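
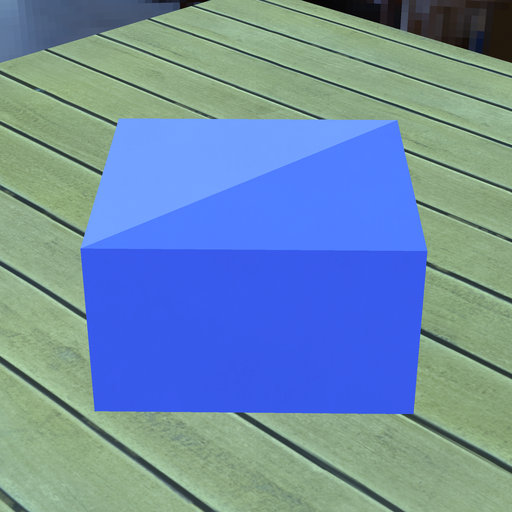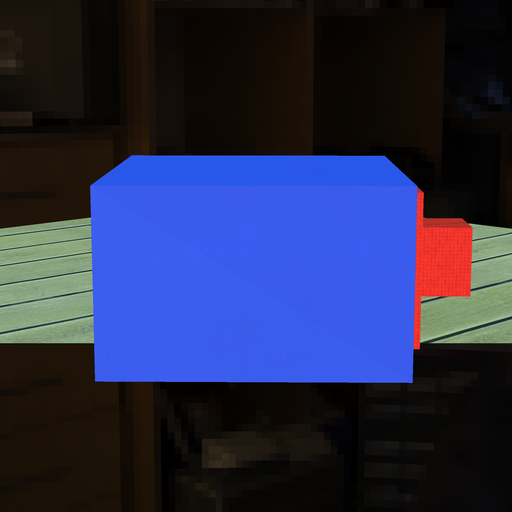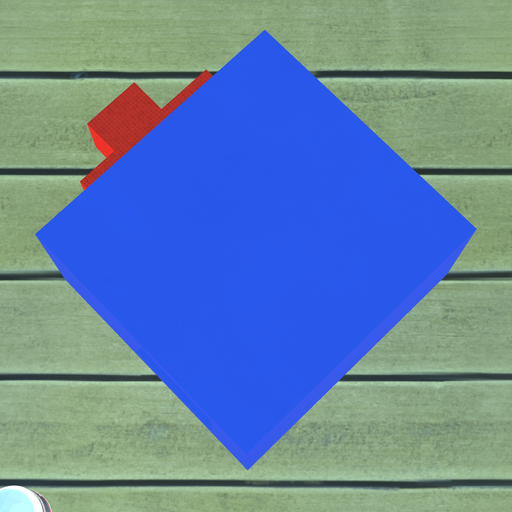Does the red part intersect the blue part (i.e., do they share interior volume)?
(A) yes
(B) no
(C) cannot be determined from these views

(C) cannot be determined from these views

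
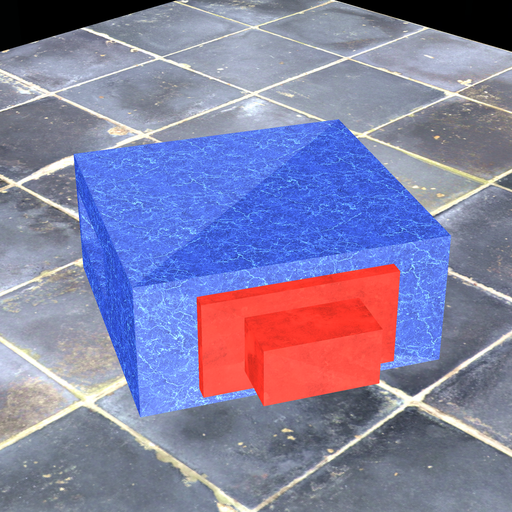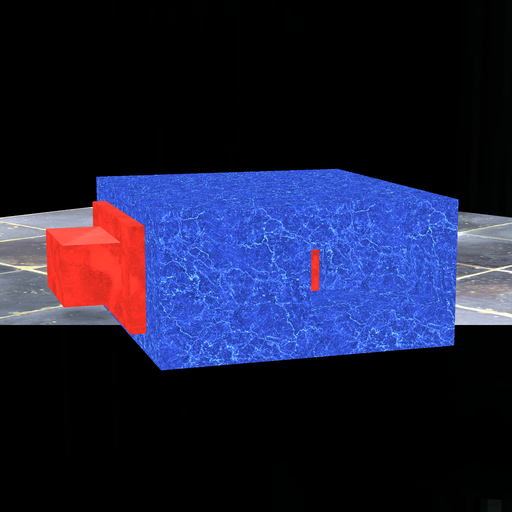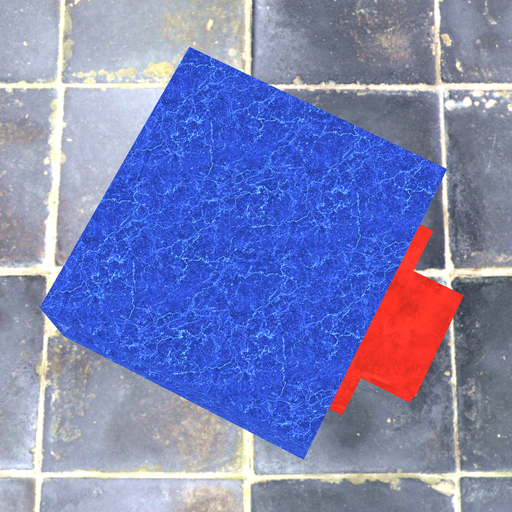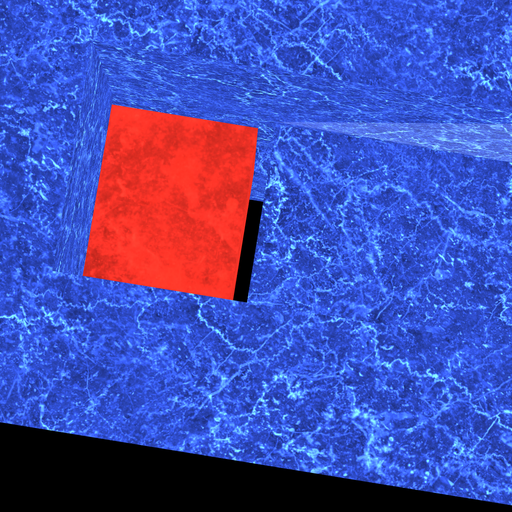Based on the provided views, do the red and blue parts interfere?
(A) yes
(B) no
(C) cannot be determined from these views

(B) no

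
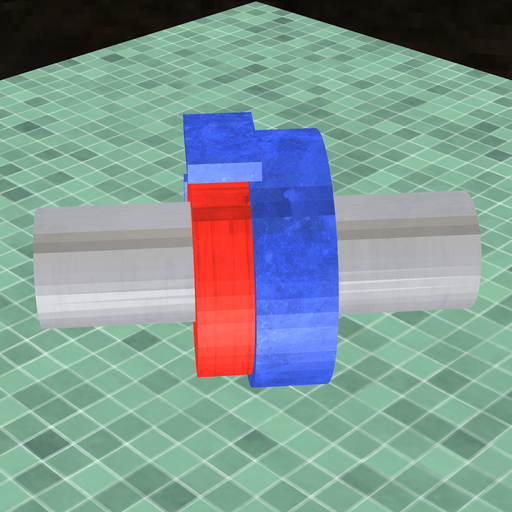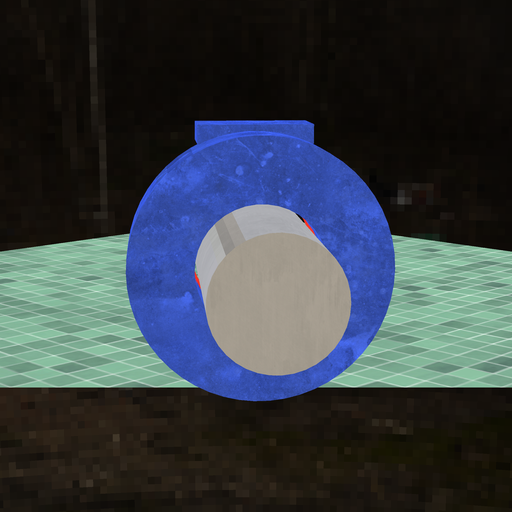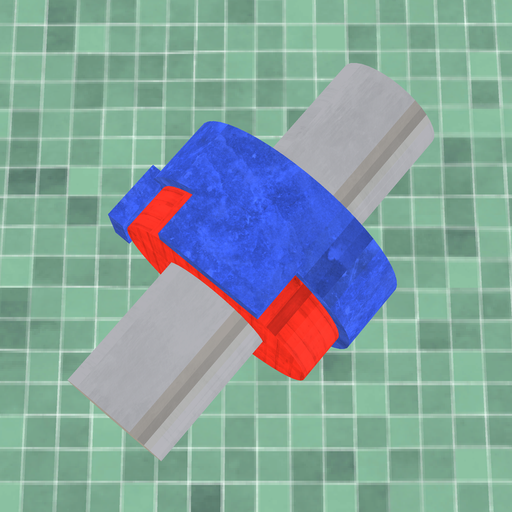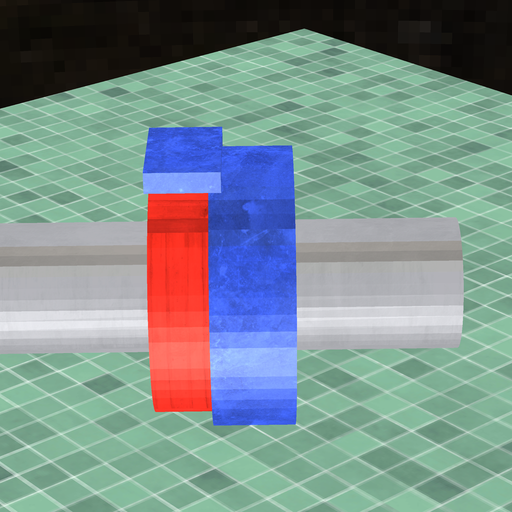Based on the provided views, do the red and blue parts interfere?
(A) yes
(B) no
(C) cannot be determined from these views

(A) yes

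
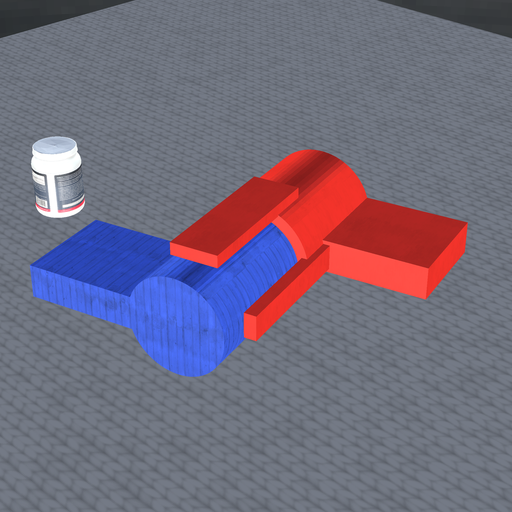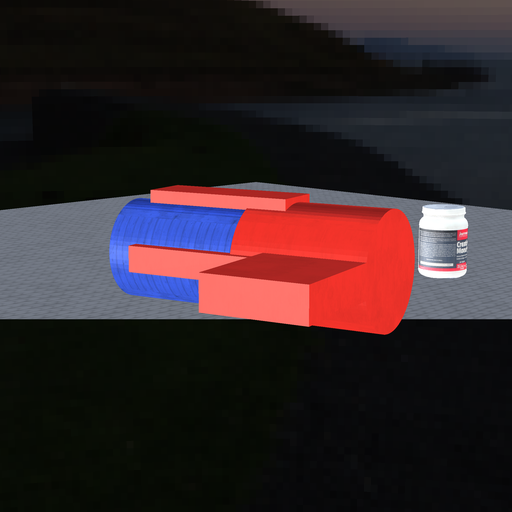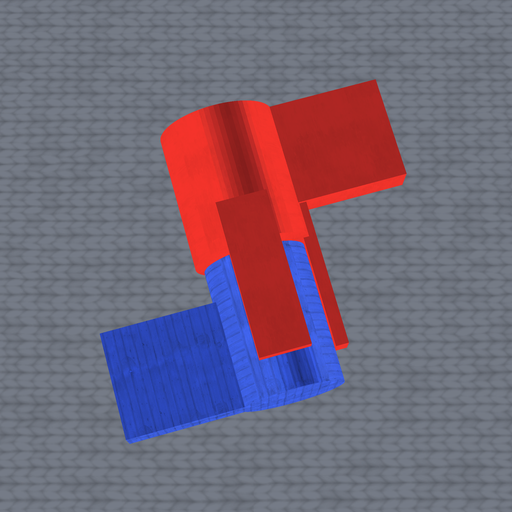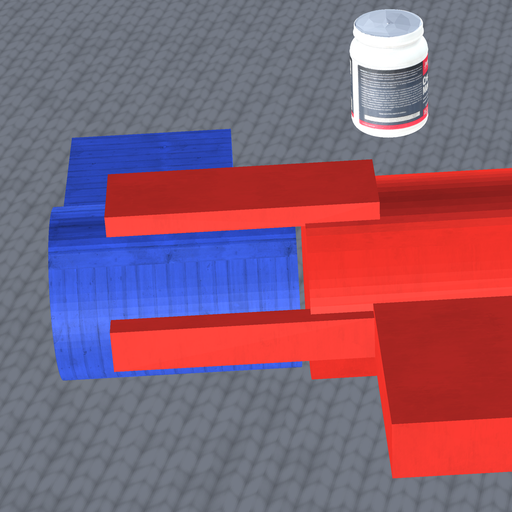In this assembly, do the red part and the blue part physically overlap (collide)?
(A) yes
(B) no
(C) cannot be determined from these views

(B) no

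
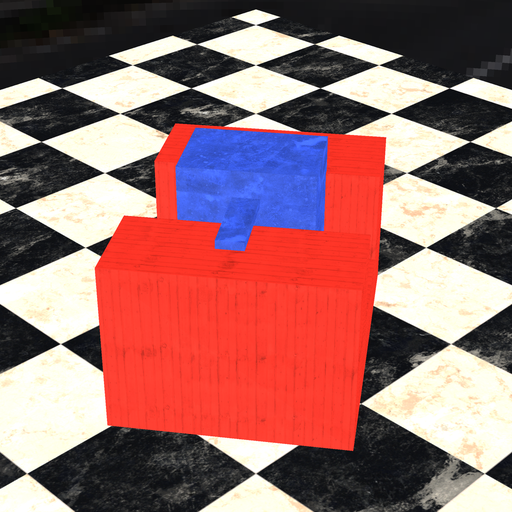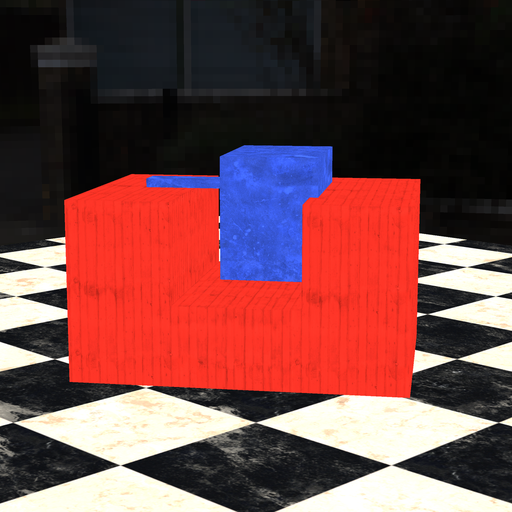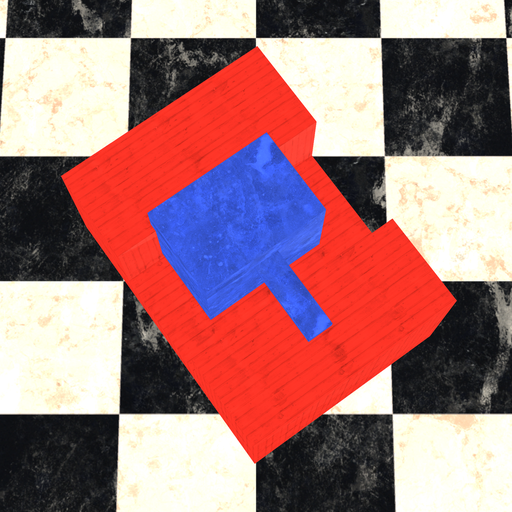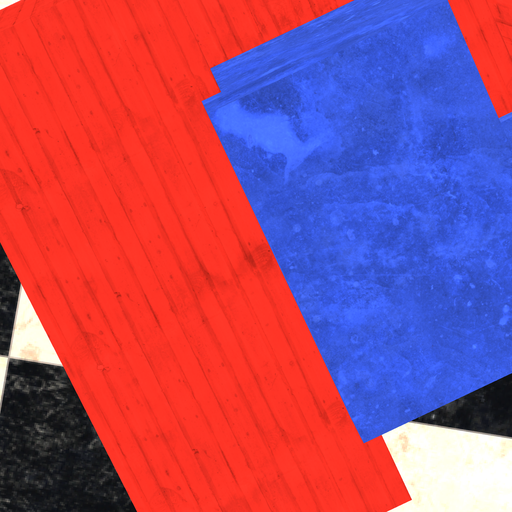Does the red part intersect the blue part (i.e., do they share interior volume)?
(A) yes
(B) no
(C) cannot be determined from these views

(A) yes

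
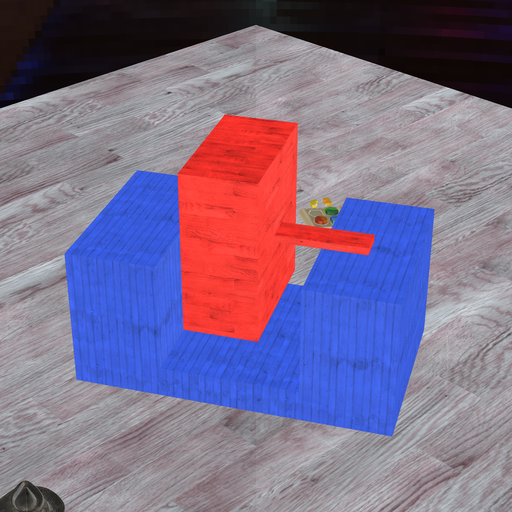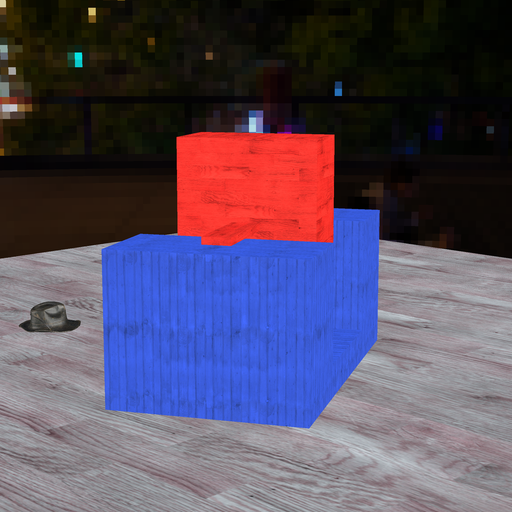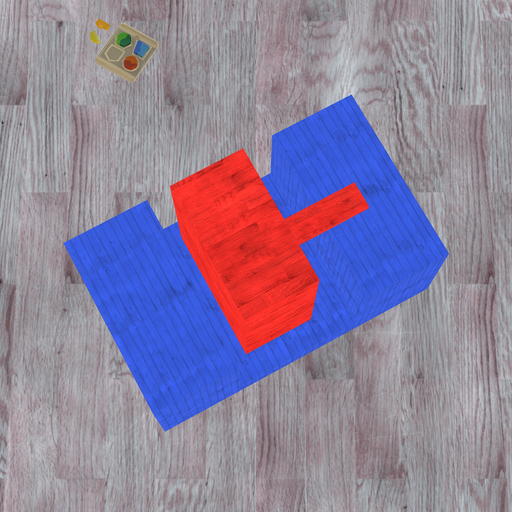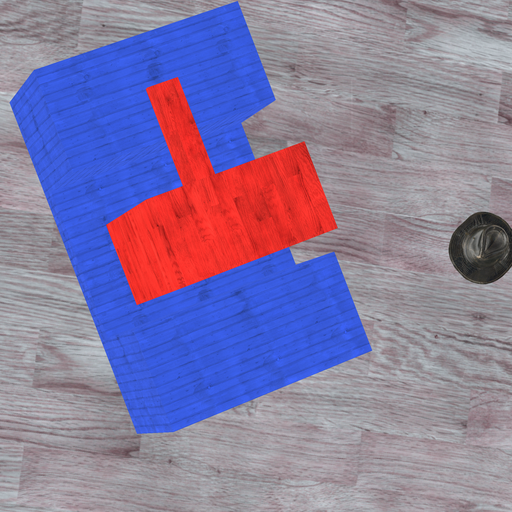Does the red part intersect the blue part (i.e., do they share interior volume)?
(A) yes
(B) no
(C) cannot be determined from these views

(B) no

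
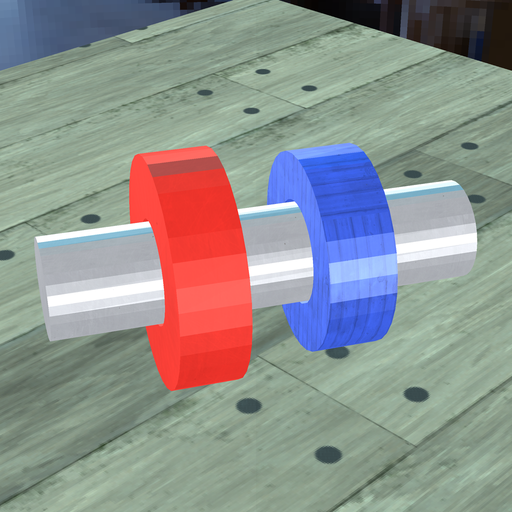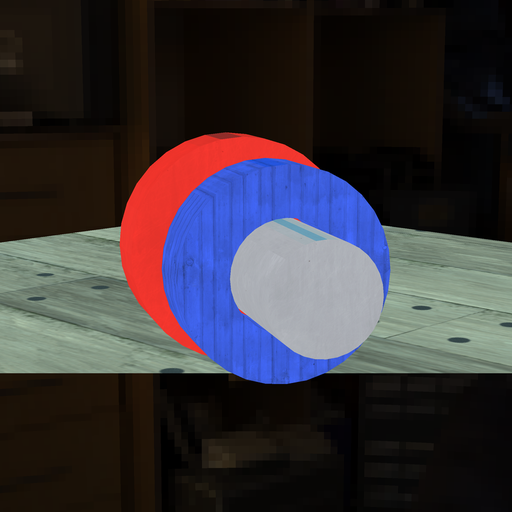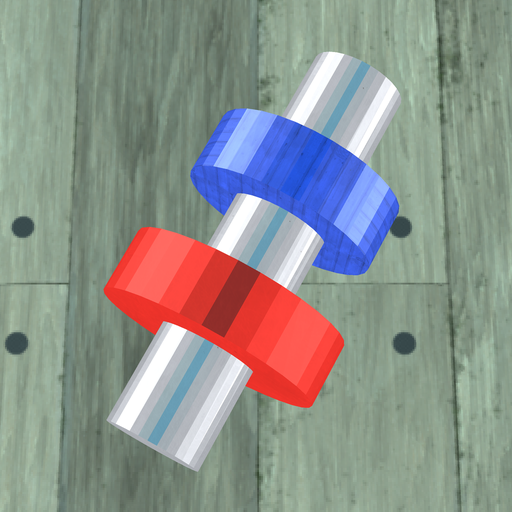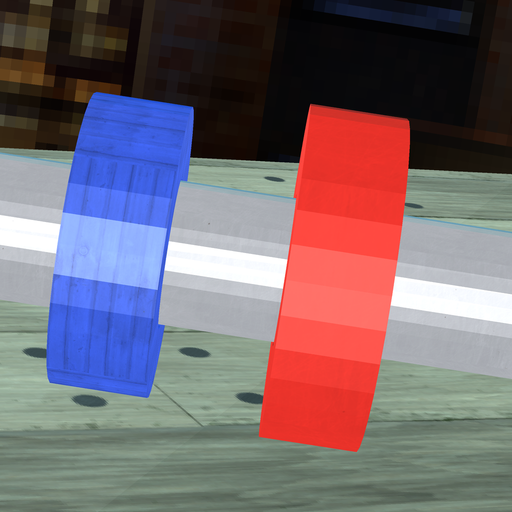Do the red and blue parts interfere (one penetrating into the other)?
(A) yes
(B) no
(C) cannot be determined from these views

(B) no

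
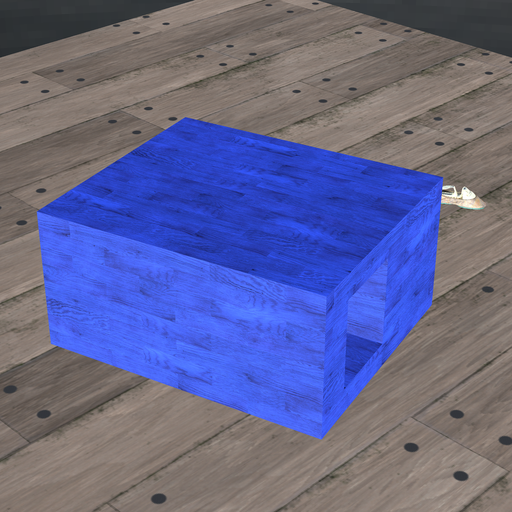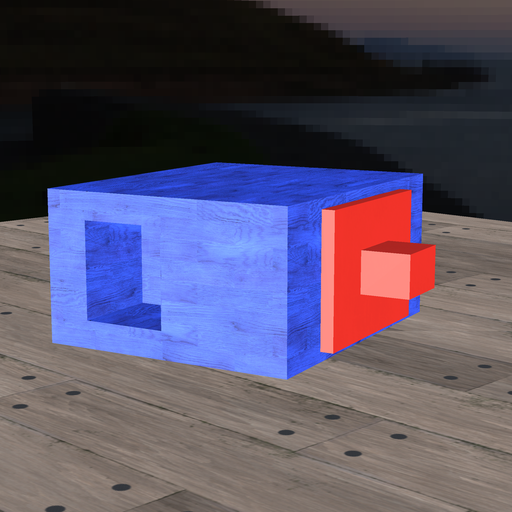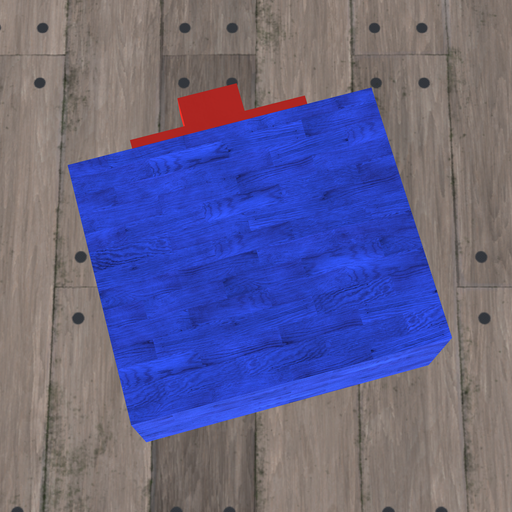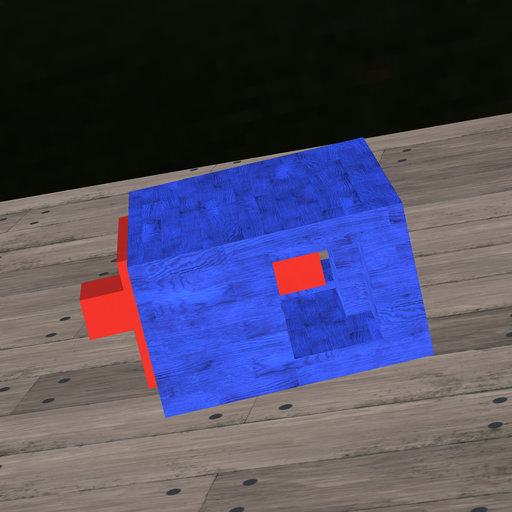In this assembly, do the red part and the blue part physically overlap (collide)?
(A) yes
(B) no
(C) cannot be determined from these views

(B) no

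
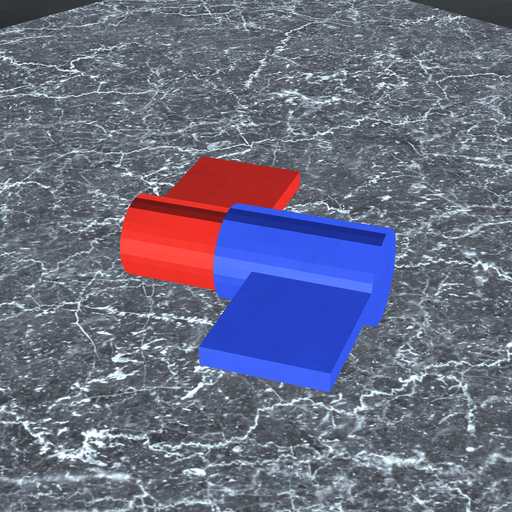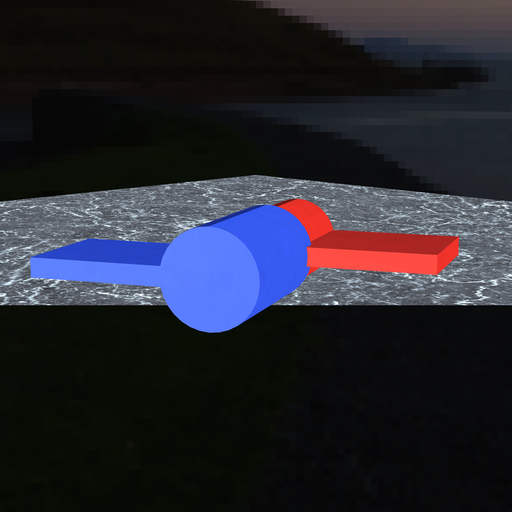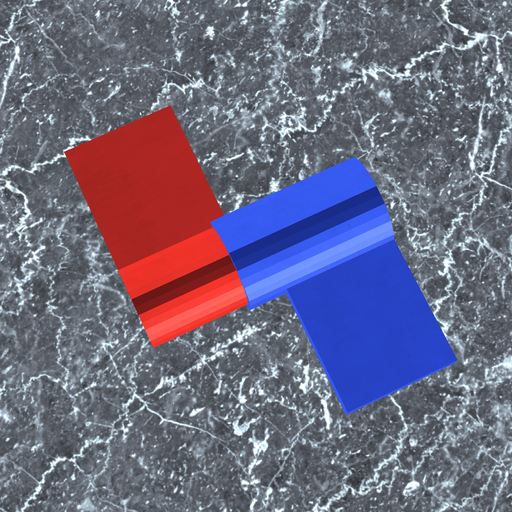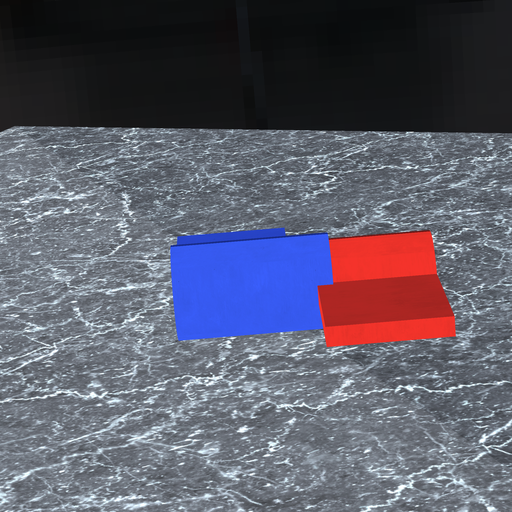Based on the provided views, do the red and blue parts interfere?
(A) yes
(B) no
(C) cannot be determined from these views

(A) yes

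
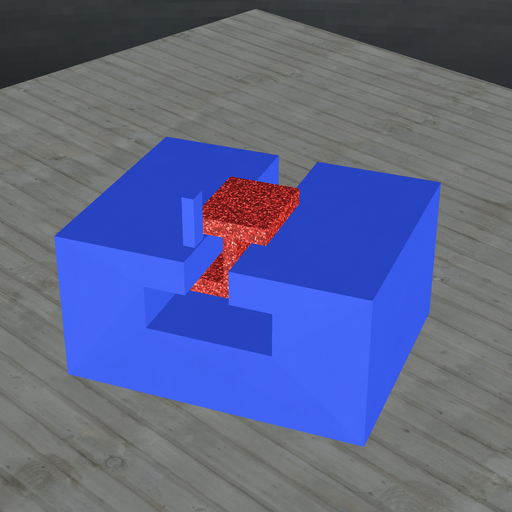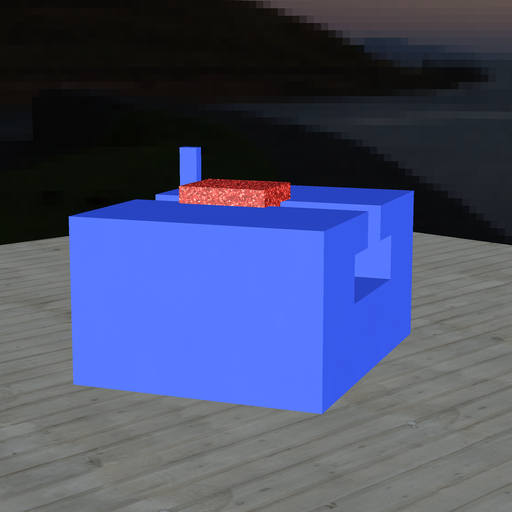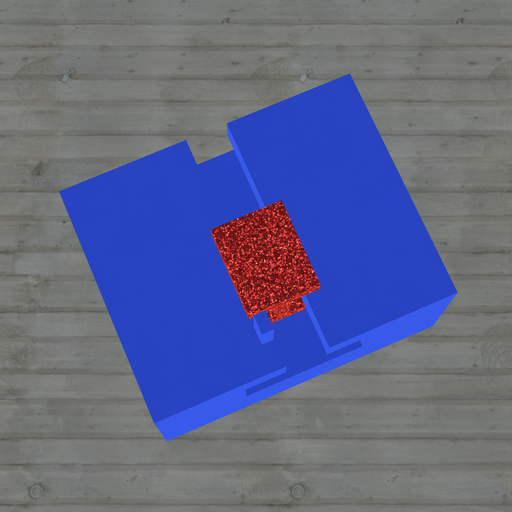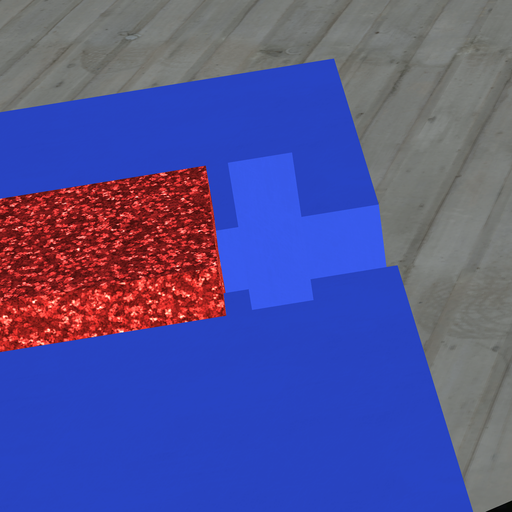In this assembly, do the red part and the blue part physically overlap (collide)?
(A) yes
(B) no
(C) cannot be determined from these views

(B) no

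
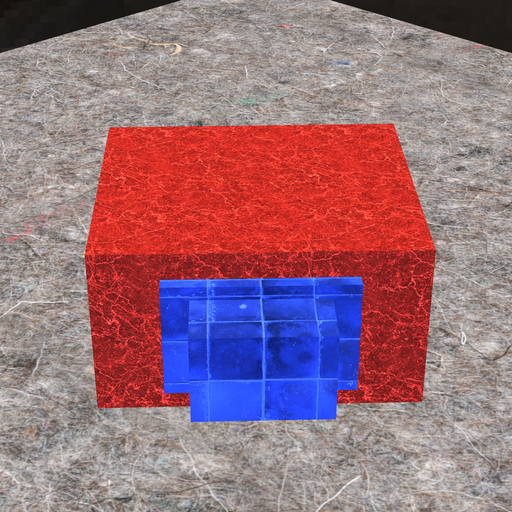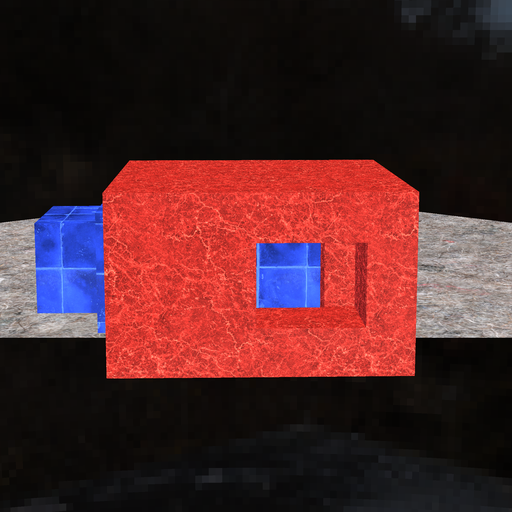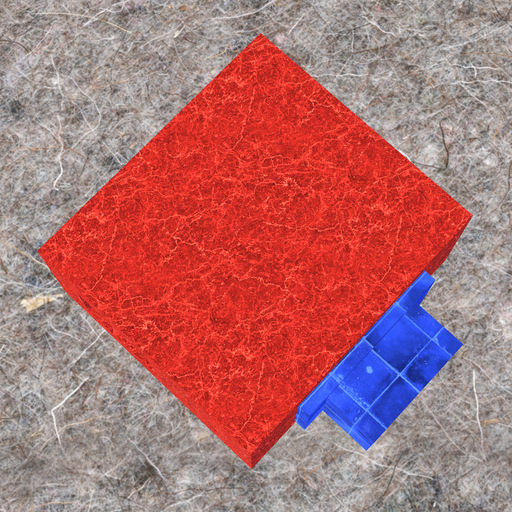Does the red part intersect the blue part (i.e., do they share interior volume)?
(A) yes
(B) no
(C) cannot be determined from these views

(C) cannot be determined from these views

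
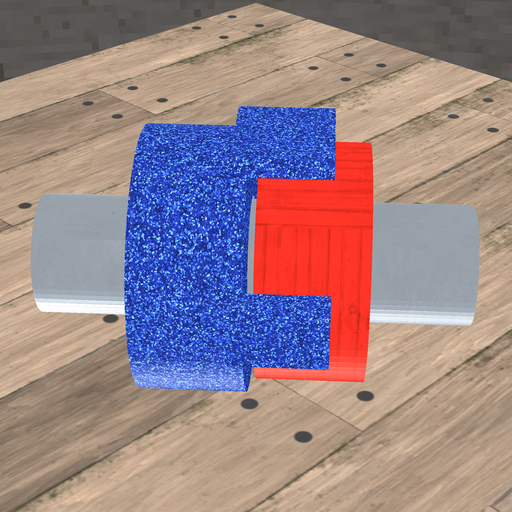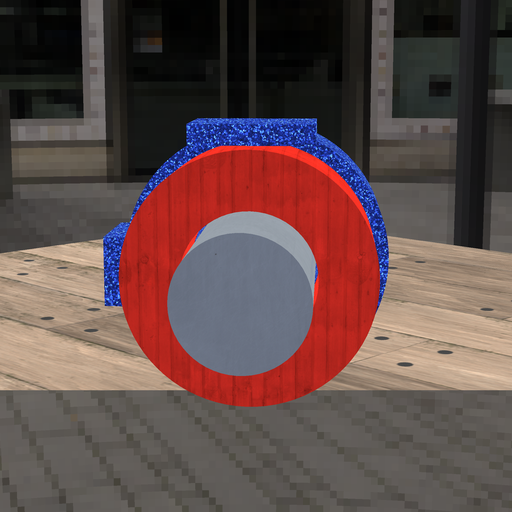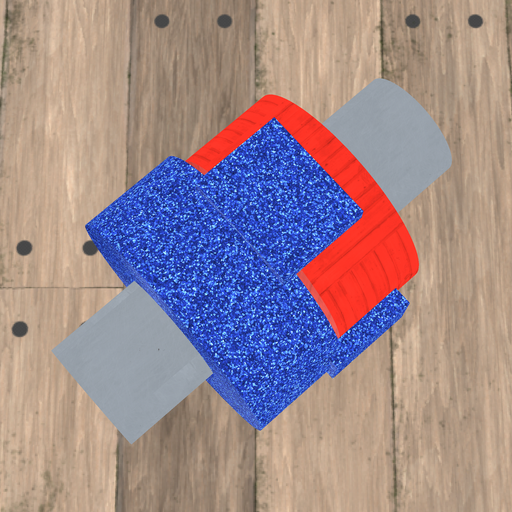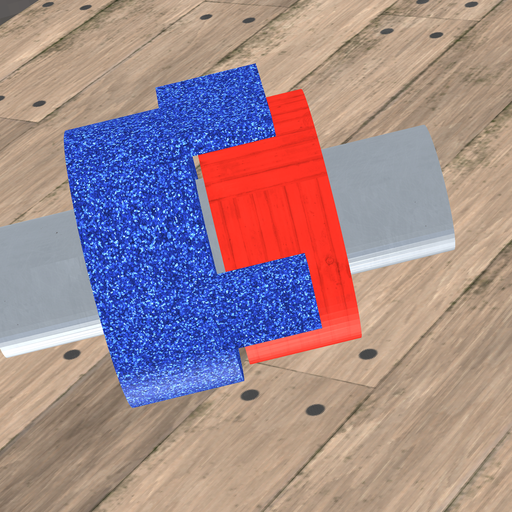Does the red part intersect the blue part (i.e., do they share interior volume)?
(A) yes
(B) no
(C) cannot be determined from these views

(B) no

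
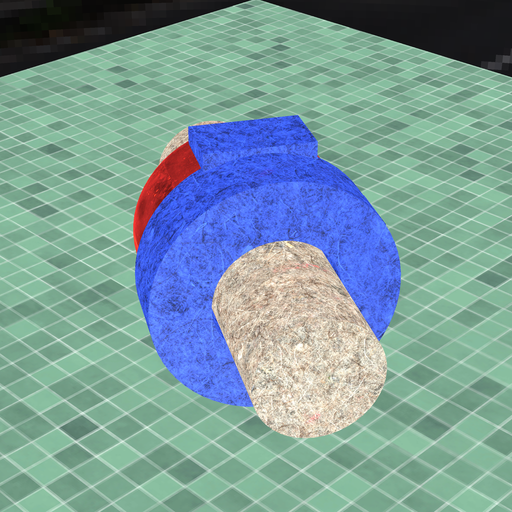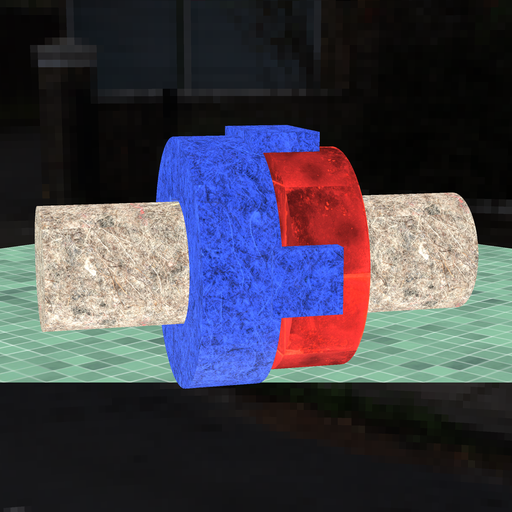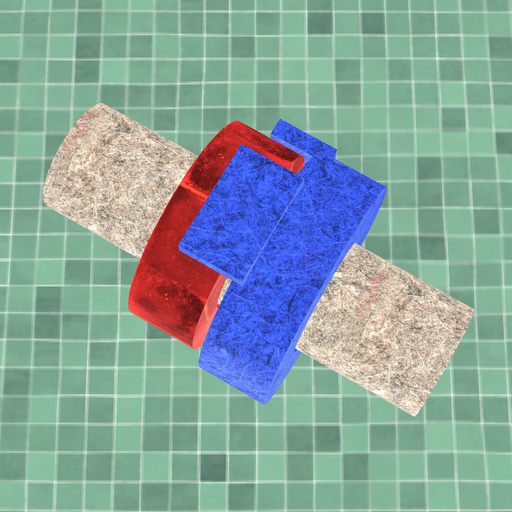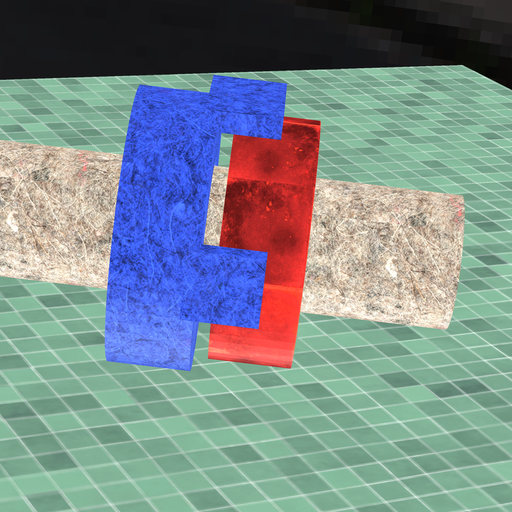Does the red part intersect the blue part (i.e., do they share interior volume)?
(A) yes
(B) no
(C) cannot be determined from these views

(B) no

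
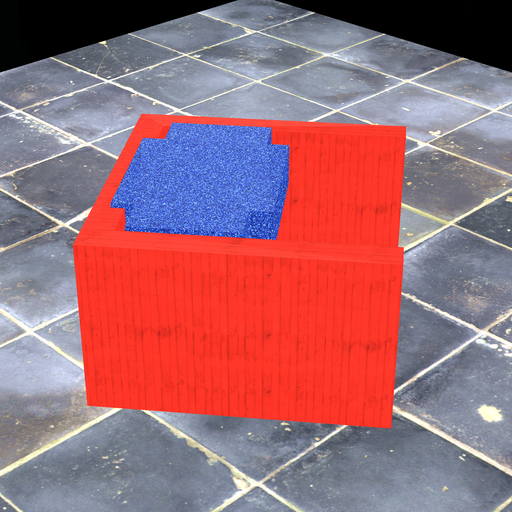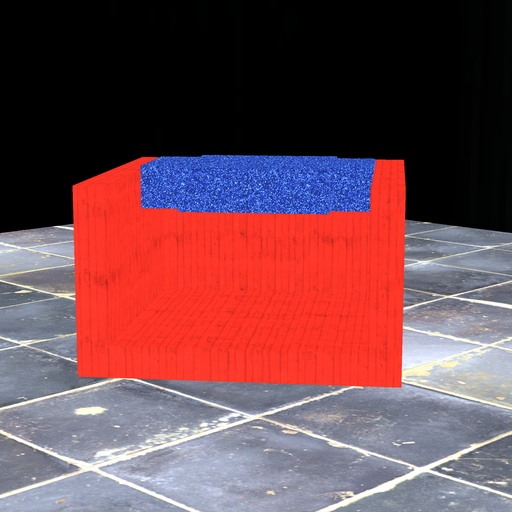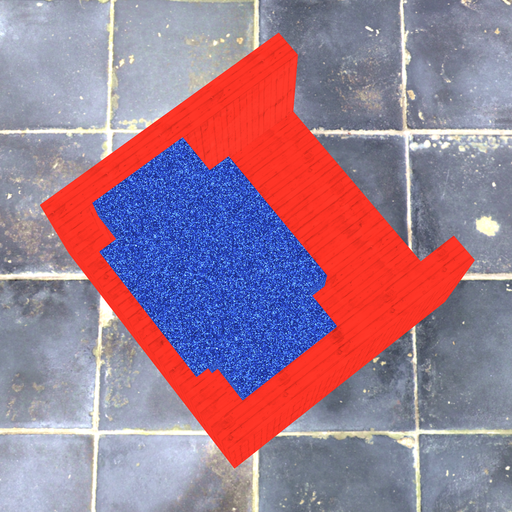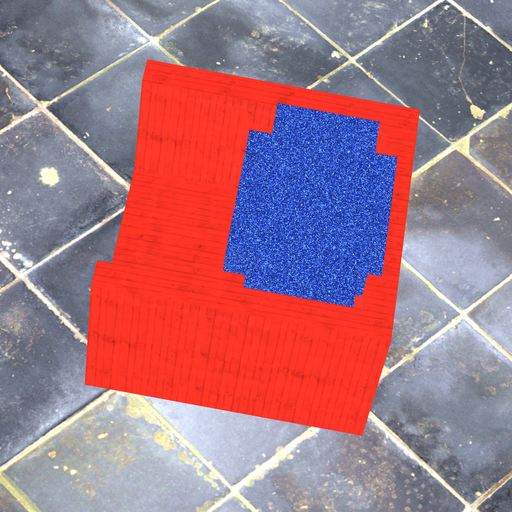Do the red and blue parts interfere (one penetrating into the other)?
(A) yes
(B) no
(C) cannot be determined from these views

(A) yes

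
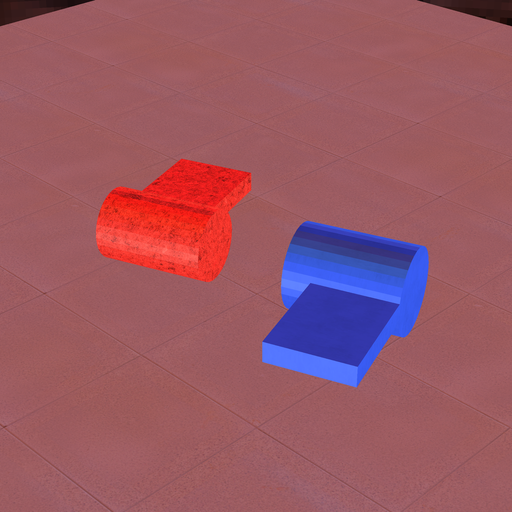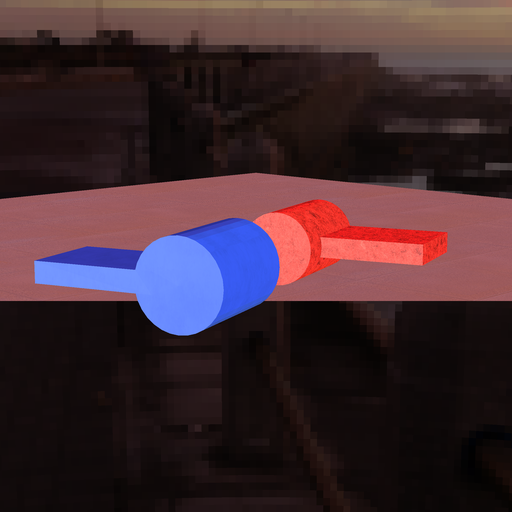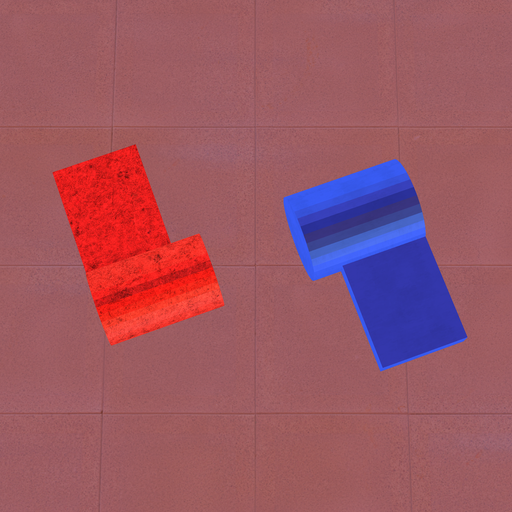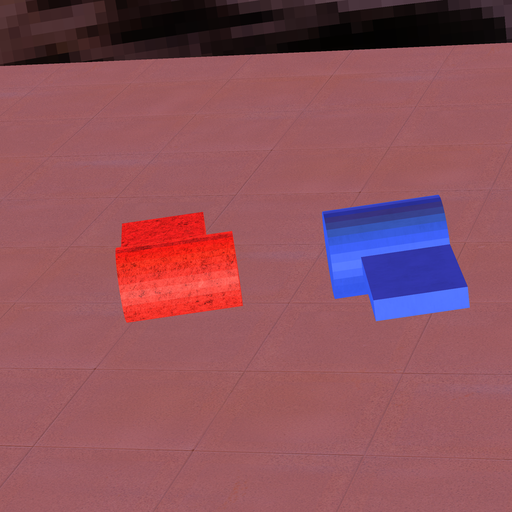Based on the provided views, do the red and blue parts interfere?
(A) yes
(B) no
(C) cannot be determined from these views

(B) no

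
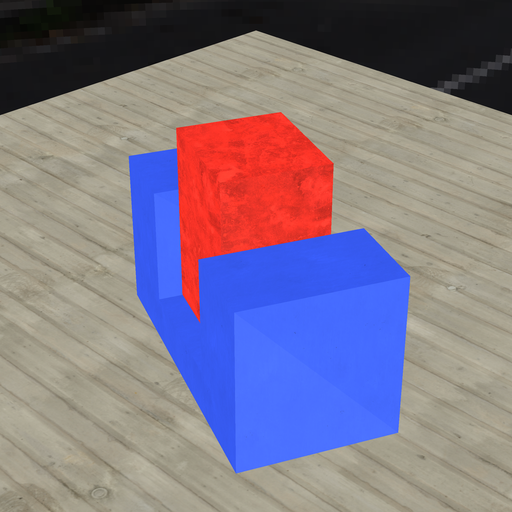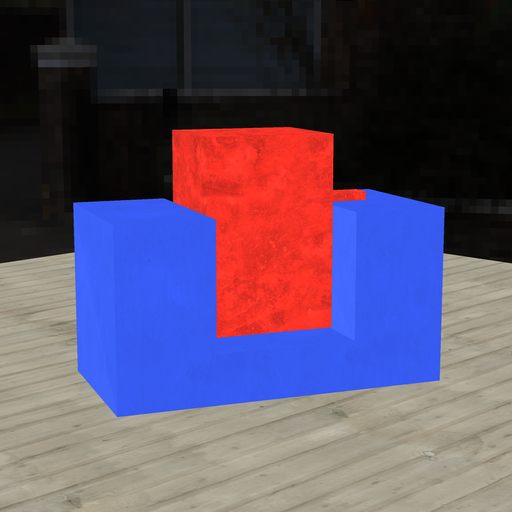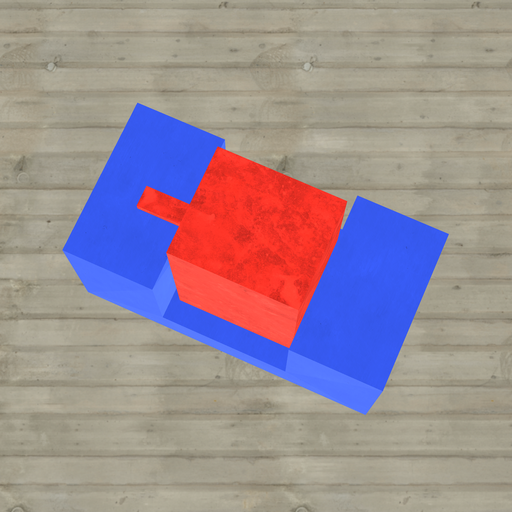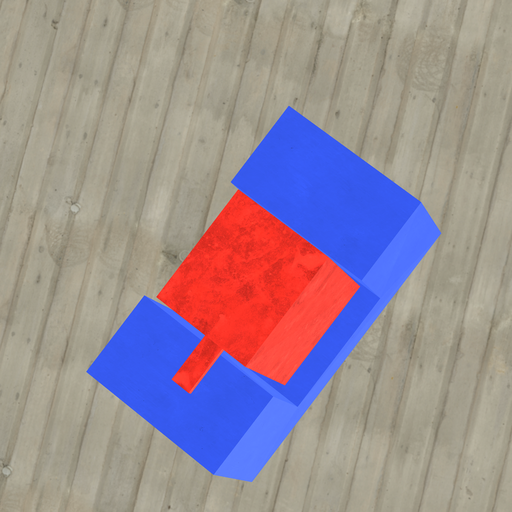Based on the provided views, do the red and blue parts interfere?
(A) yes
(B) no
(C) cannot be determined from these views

(B) no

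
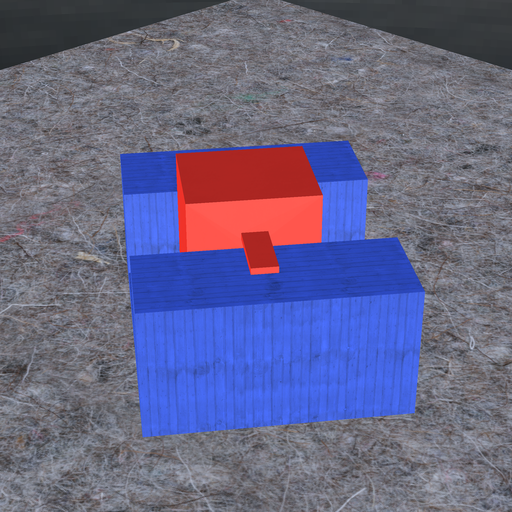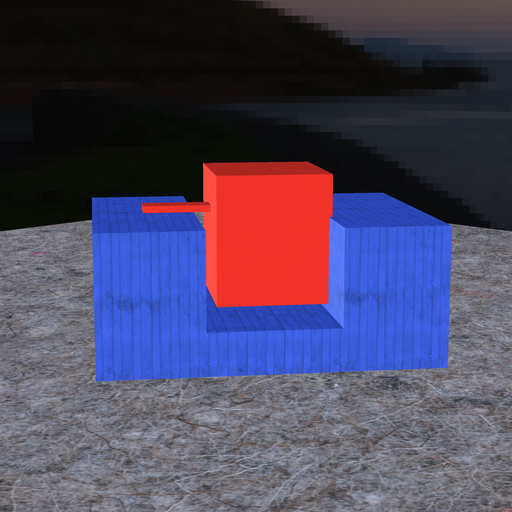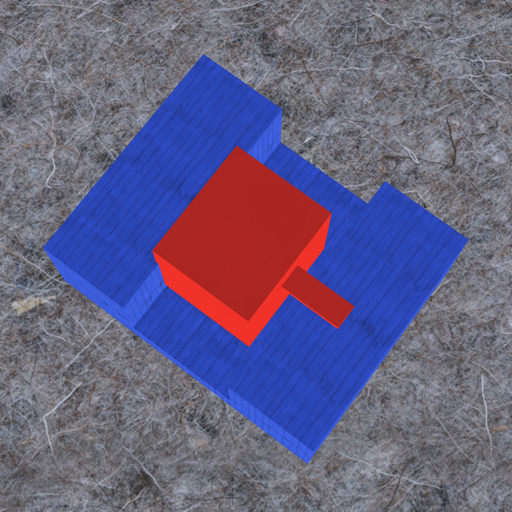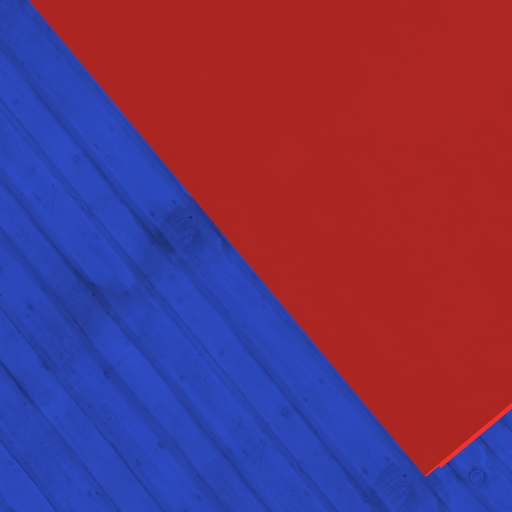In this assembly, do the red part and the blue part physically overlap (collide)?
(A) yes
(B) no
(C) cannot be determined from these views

(A) yes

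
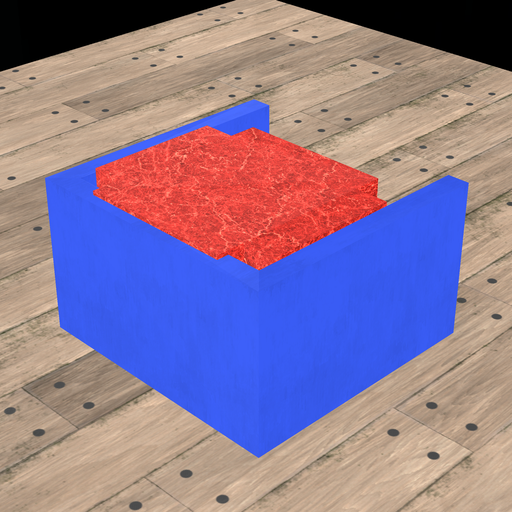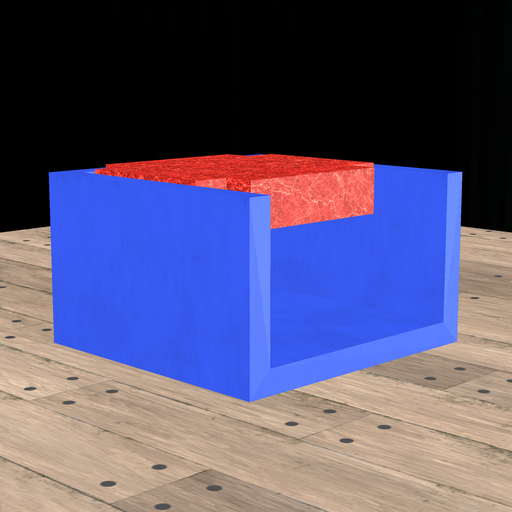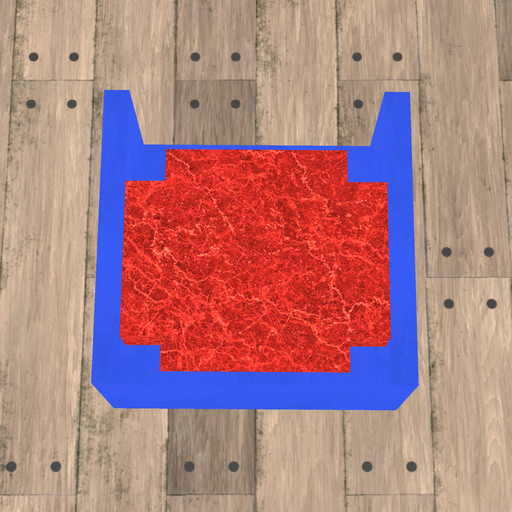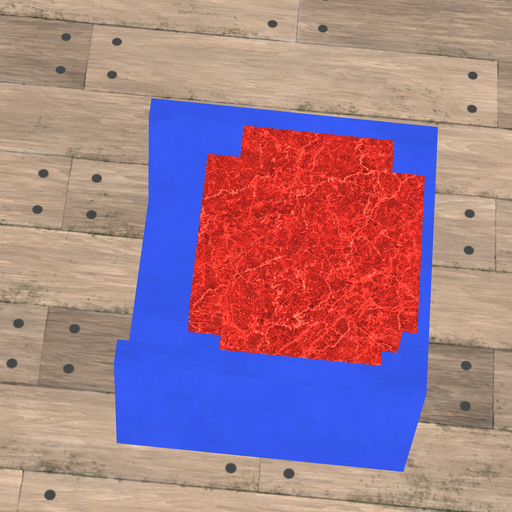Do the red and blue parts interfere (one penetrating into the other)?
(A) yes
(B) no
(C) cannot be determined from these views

(A) yes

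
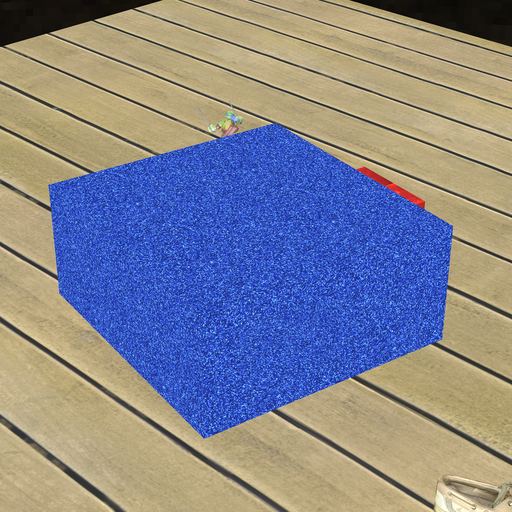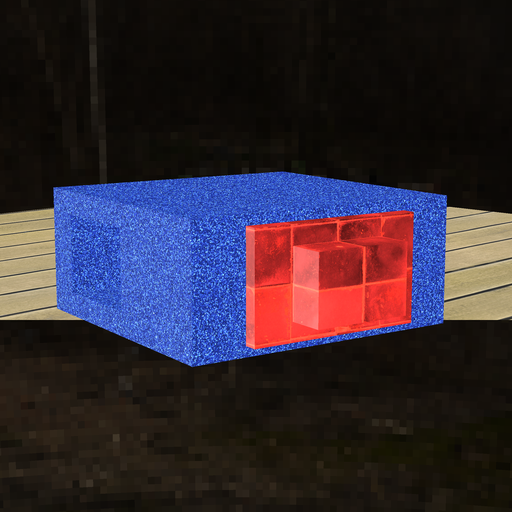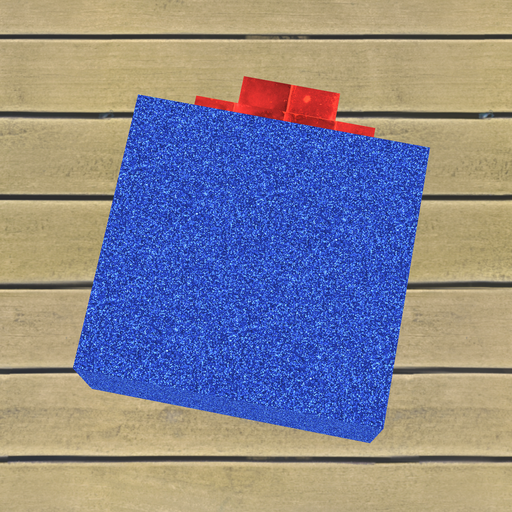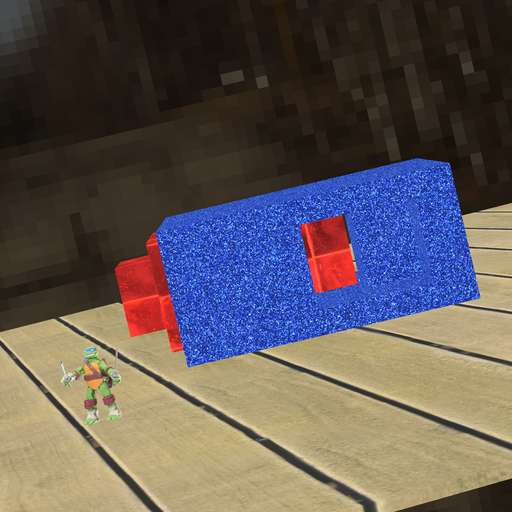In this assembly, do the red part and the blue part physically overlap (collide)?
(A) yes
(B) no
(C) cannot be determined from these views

(B) no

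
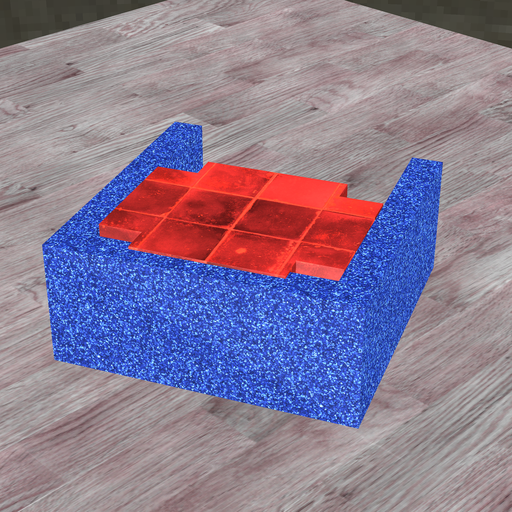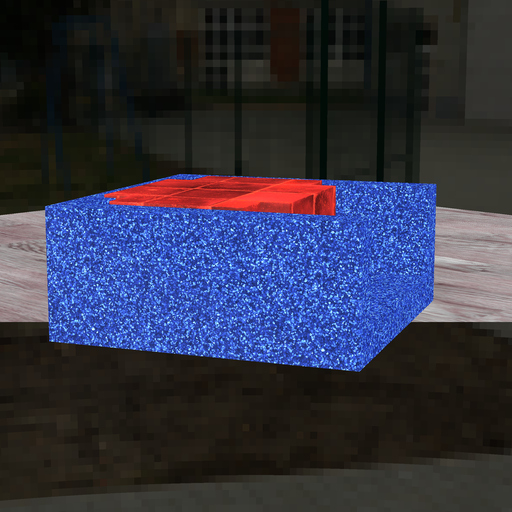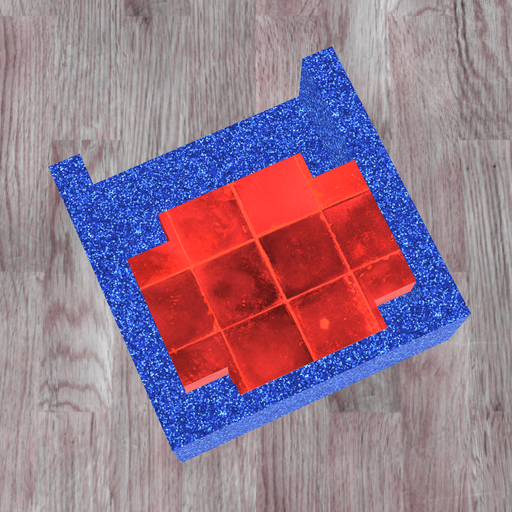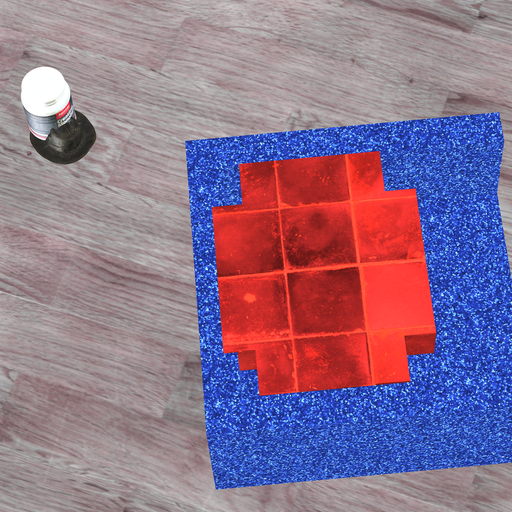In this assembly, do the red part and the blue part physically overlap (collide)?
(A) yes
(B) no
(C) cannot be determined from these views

(A) yes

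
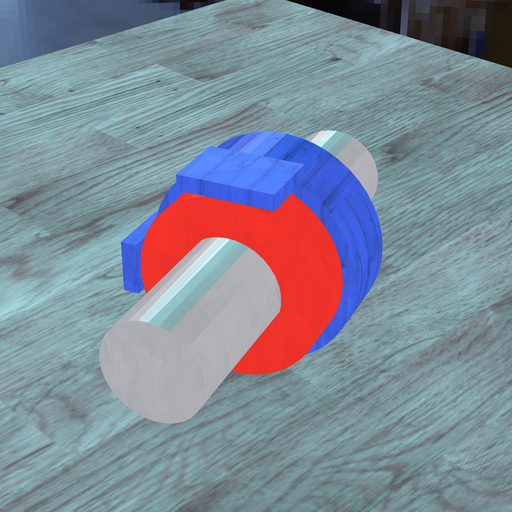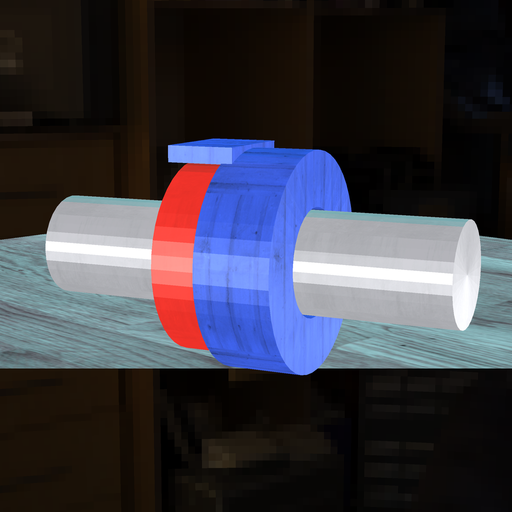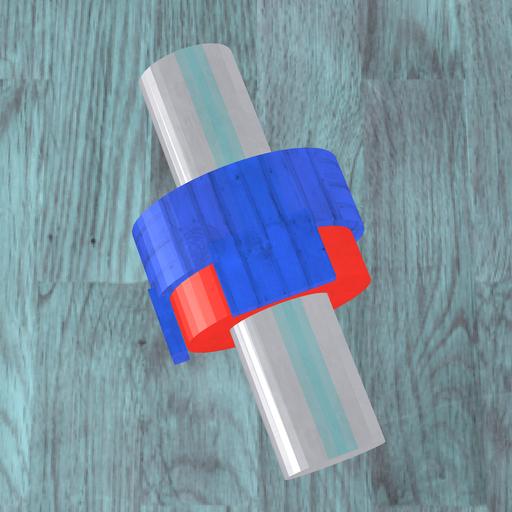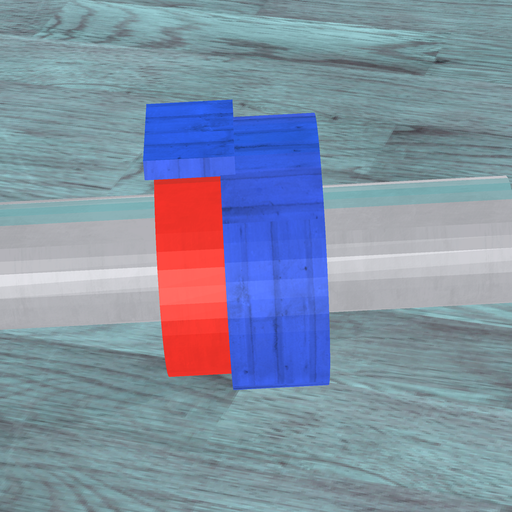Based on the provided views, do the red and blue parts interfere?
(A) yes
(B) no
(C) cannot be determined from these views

(A) yes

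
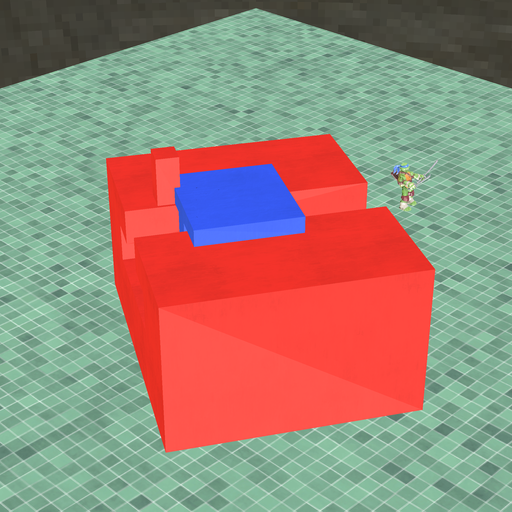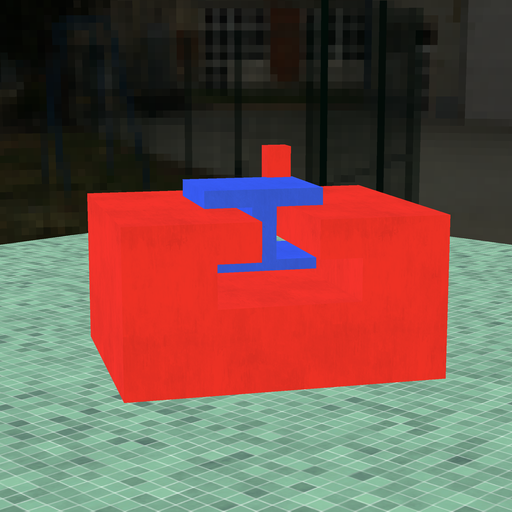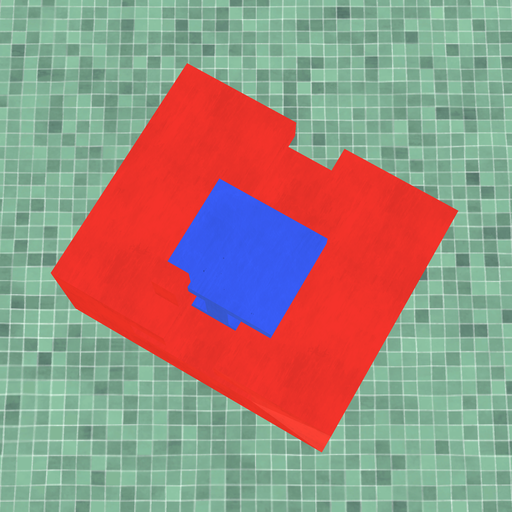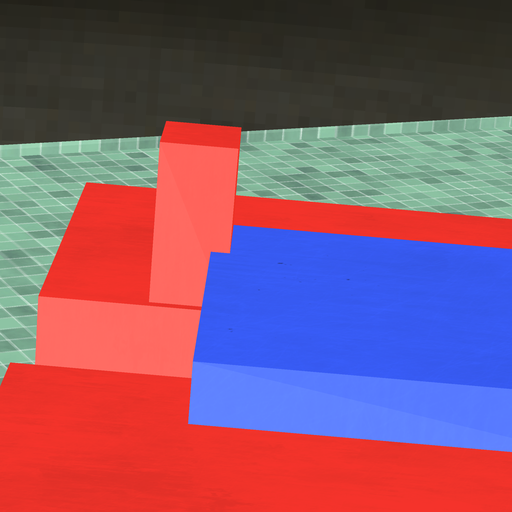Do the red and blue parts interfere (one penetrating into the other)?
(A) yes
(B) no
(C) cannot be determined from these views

(A) yes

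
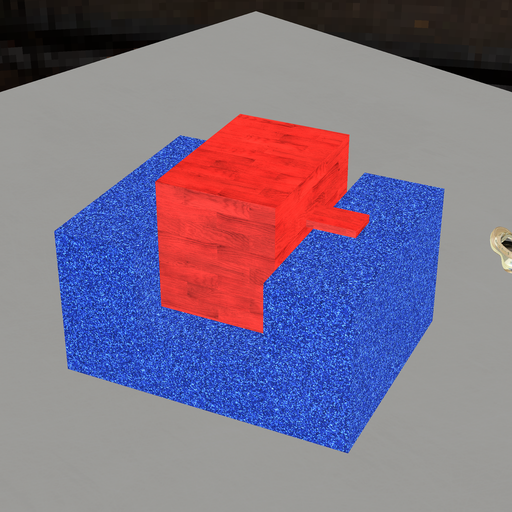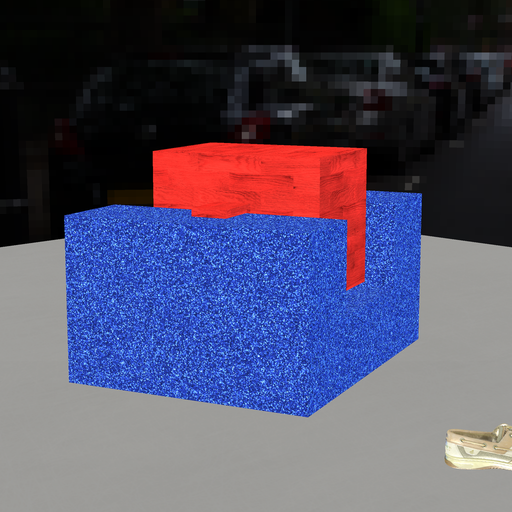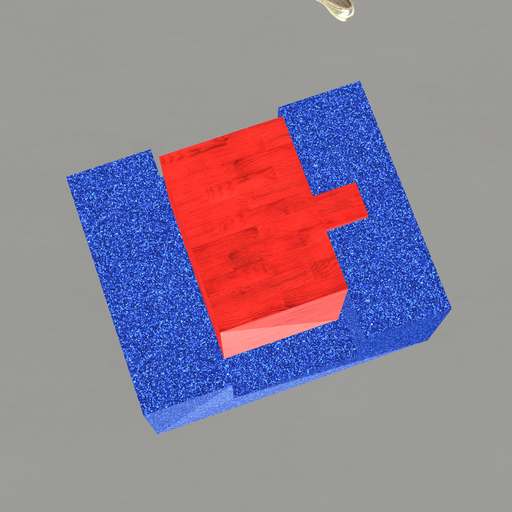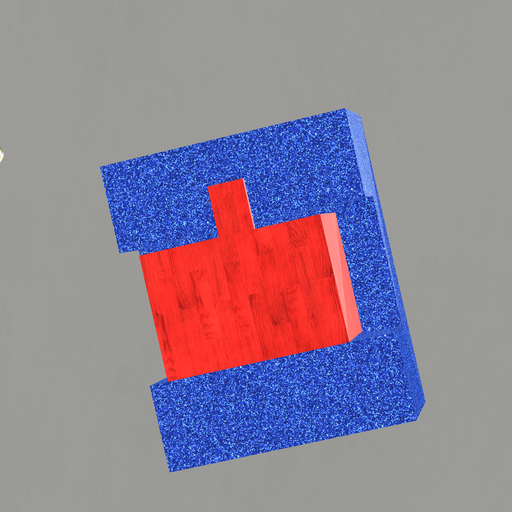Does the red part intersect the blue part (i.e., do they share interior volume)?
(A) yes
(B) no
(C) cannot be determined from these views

(B) no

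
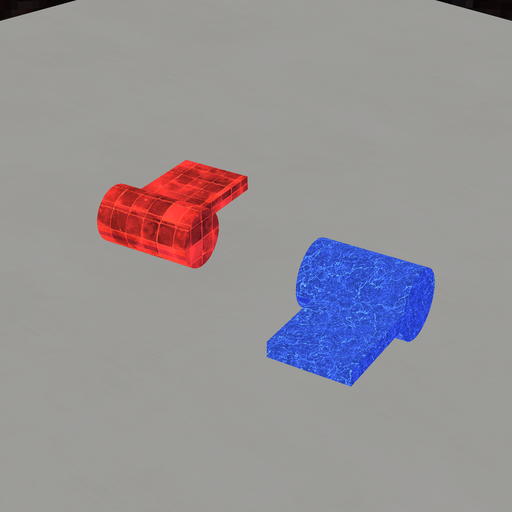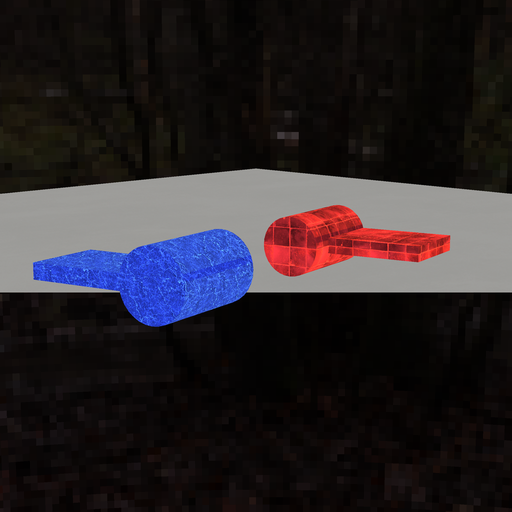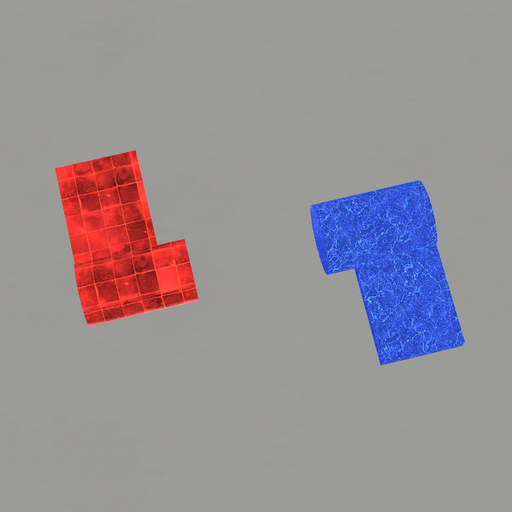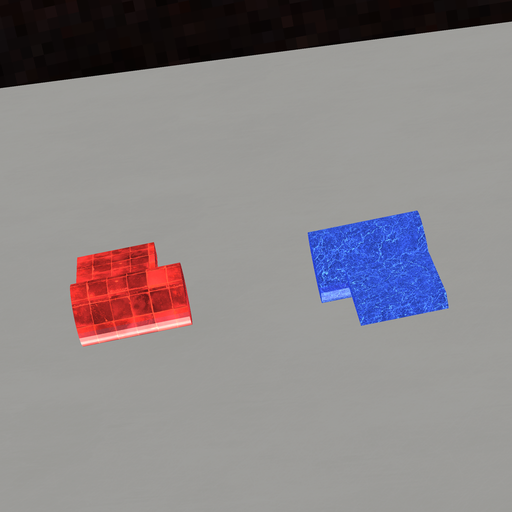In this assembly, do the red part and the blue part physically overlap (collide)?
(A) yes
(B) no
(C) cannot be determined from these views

(B) no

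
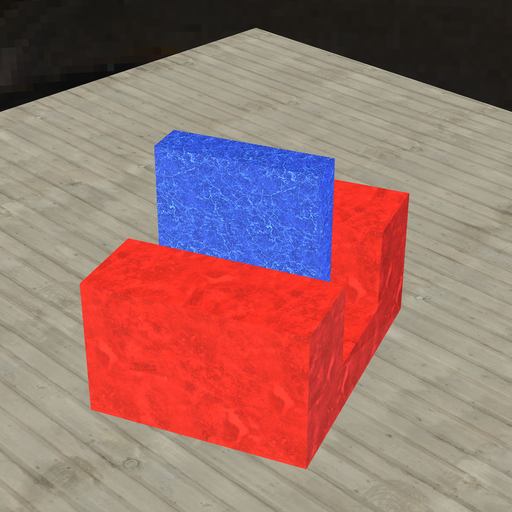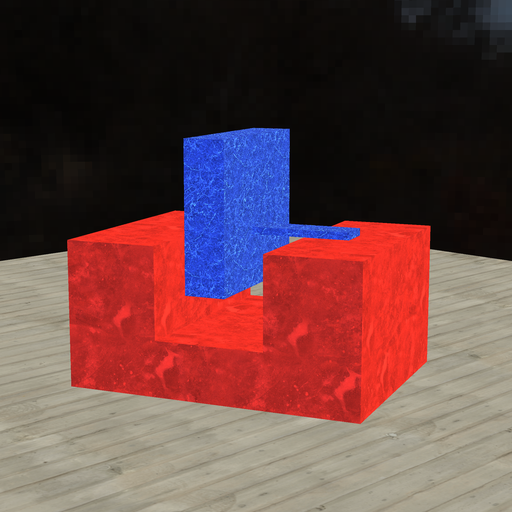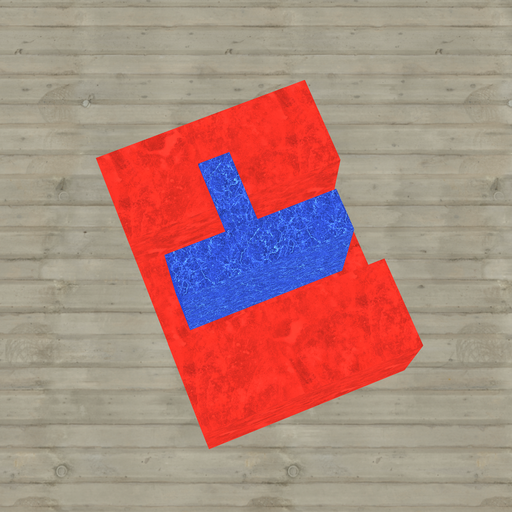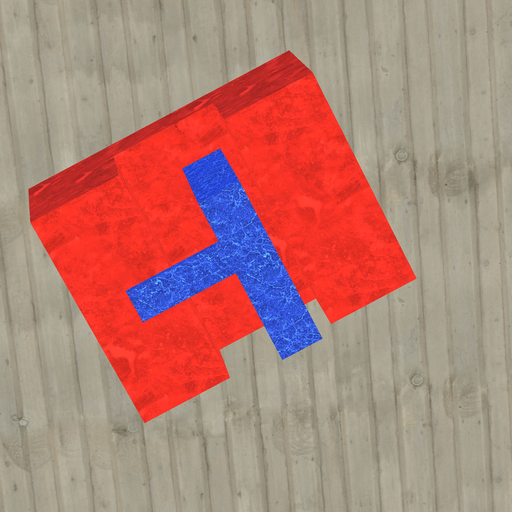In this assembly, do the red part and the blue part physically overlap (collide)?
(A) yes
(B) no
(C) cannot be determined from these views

(B) no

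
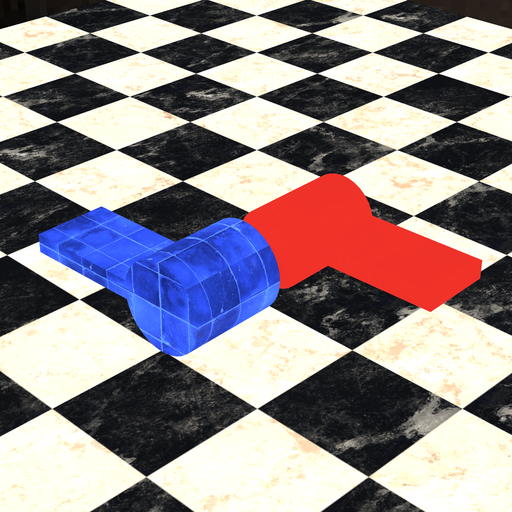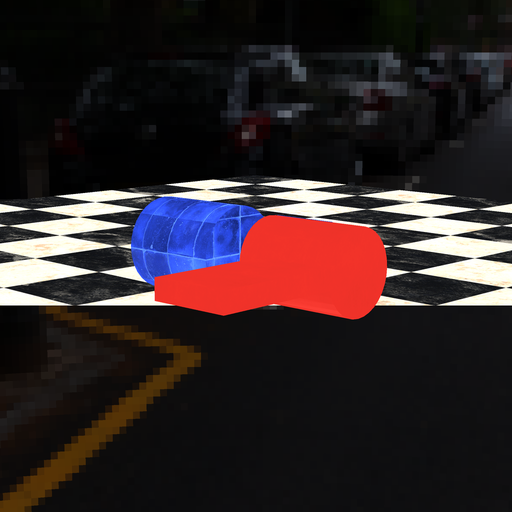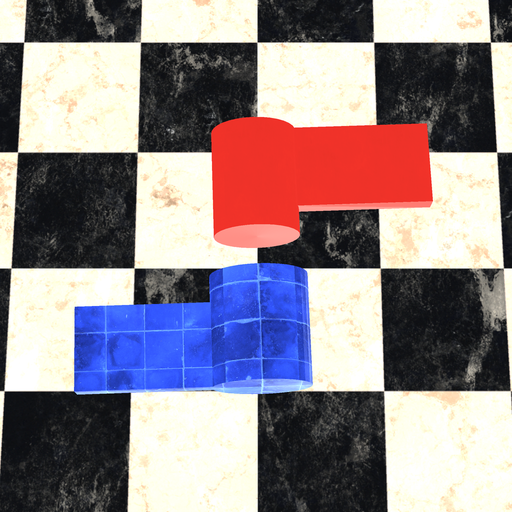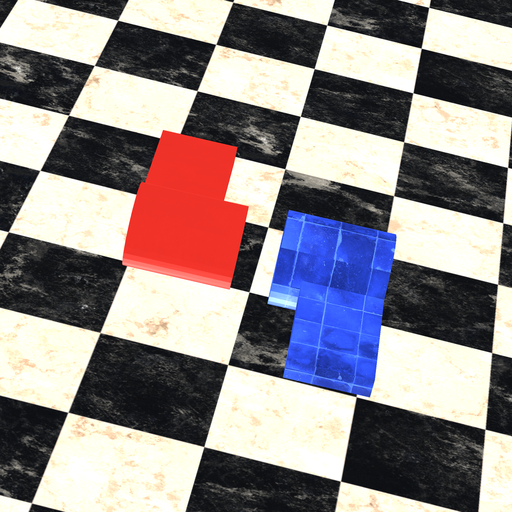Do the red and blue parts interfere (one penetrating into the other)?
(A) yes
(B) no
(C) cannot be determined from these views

(B) no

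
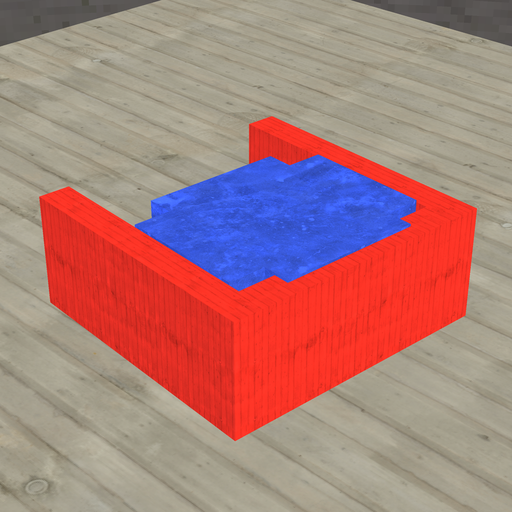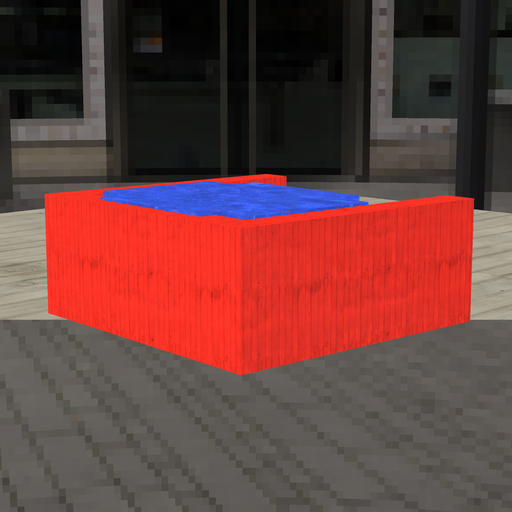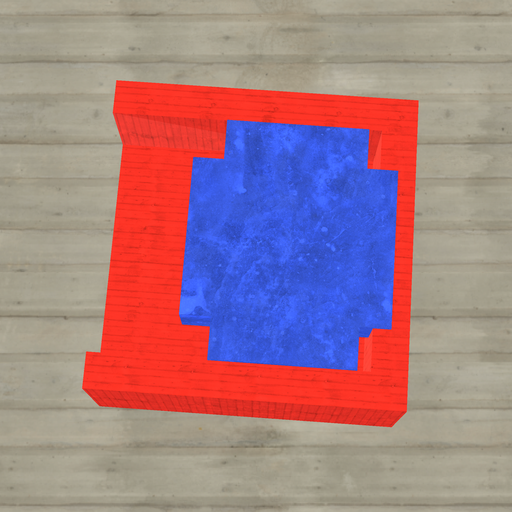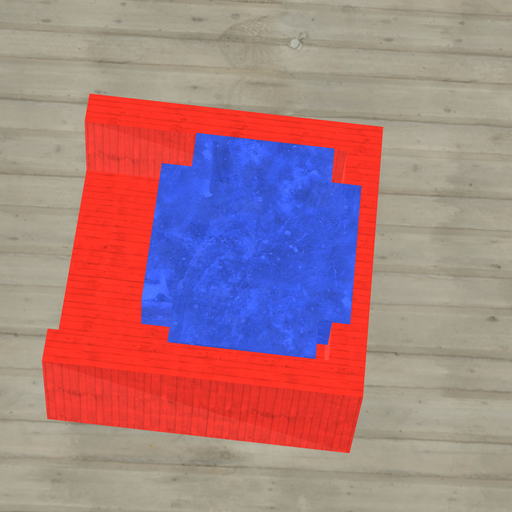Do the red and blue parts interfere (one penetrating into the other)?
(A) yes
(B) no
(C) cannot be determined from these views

(A) yes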